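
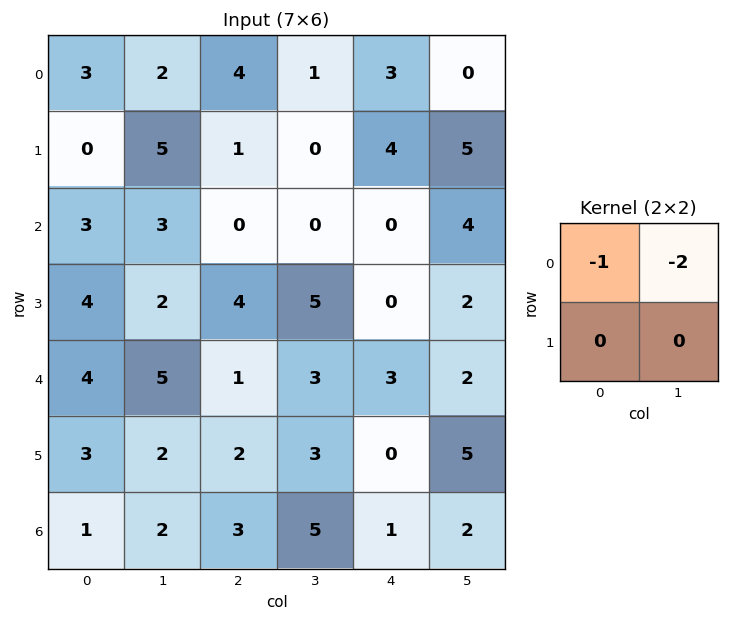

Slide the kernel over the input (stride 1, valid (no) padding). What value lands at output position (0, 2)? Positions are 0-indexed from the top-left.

-6

The receptive field on the input at this output position is [4 1 / 1 0]. Elementwise product with the kernel and sum: 4·-1 + 1·-2.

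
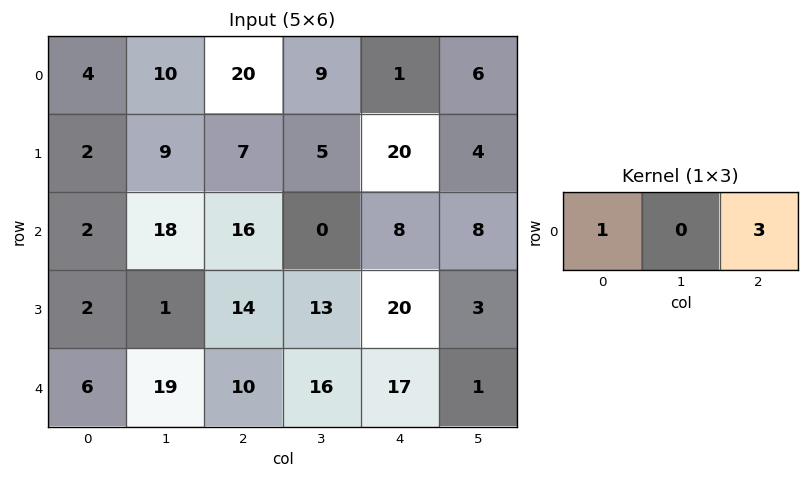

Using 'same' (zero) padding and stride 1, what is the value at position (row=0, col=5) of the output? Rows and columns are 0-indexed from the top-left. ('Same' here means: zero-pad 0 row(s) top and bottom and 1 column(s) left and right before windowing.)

1

The receptive field on the zero-padded input at this output position is [1 6 0]. Elementwise product with the kernel and sum: 1·1 + 0·3.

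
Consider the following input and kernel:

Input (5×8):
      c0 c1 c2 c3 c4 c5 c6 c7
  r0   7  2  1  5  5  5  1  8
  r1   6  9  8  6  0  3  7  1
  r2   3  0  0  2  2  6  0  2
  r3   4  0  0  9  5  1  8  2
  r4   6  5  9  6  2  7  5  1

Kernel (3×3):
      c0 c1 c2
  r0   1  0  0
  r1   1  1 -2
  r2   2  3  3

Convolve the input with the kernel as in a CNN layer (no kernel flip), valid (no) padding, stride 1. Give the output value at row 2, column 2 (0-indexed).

41

The receptive field on the input at this output position is [0 2 2 / 0 9 5 / 9 6 2]. Elementwise product with the kernel and sum: 0·1 + 0·1 + 9·1 + 5·-2 + 9·2 + 6·3 + 2·3.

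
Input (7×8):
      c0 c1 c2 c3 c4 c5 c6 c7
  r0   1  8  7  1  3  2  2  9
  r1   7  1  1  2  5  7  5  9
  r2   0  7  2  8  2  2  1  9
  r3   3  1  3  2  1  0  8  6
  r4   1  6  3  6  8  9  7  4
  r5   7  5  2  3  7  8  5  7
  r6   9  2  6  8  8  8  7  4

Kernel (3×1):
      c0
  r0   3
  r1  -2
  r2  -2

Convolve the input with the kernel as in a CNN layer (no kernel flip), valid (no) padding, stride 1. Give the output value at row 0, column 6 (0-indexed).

-6

The receptive field on the input at this output position is [2 / 5 / 1]. Elementwise product with the kernel and sum: 2·3 + 5·-2 + 1·-2.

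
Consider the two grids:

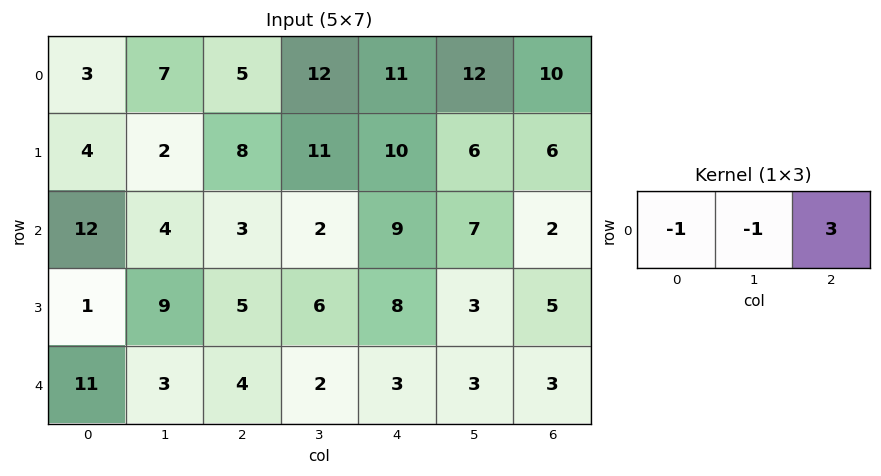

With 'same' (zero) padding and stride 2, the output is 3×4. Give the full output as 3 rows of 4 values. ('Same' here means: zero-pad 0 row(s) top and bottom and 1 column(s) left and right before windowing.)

18 24 13 -22
0 -1 10 -9
-2 -1 4 -6

Output[0,0]: The receptive field on the zero-padded input at this output position is [0 3 7]. Elementwise product with the kernel and sum: 0·-1 + 3·-1 + 7·3.
Output[0,1]: The receptive field on the zero-padded input at this output position is [7 5 12]. Elementwise product with the kernel and sum: 7·-1 + 5·-1 + 12·3.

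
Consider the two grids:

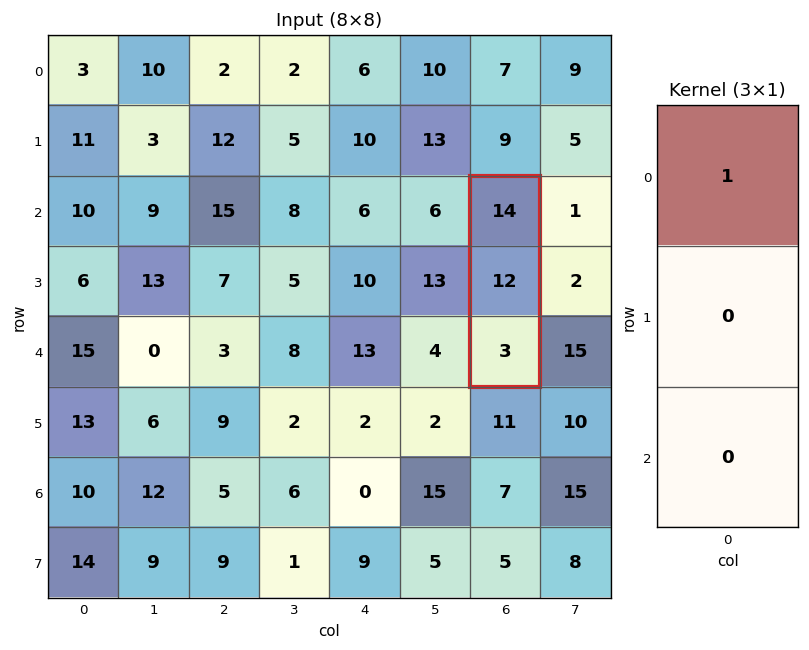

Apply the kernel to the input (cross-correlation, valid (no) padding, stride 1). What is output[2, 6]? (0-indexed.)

14

The receptive field on the input at this output position is [14 / 12 / 3]. Elementwise product with the kernel and sum: 14·1.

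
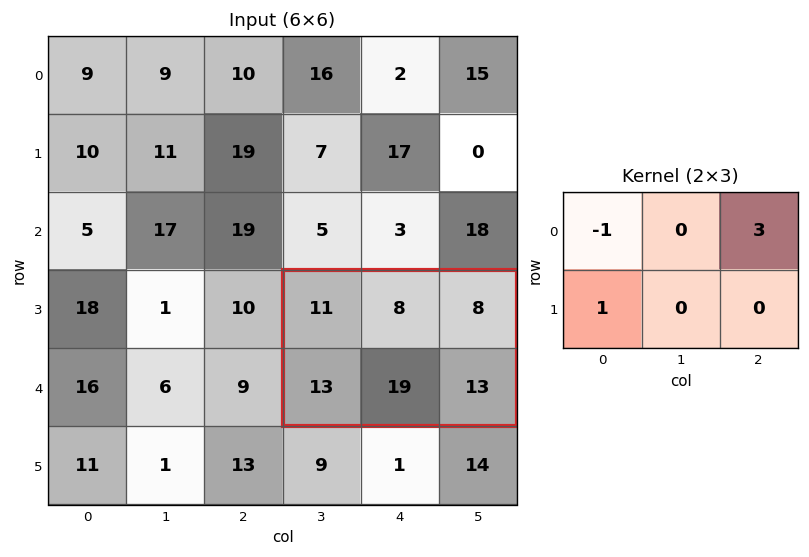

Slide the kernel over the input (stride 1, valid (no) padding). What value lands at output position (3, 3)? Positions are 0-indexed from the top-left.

26

The receptive field on the input at this output position is [11 8 8 / 13 19 13]. Elementwise product with the kernel and sum: 11·-1 + 8·3 + 13·1.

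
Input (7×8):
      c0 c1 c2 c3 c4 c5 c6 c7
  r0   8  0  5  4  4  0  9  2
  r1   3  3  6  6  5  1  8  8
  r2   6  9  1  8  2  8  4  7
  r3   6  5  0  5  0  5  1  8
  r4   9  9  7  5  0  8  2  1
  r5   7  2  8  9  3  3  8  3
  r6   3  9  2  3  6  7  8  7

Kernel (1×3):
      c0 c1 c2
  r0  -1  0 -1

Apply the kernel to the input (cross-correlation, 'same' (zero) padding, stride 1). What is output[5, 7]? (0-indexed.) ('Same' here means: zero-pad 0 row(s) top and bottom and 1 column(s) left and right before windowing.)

The receptive field on the zero-padded input at this output position is [8 3 0]. Elementwise product with the kernel and sum: 8·-1 + 0·-1.

-8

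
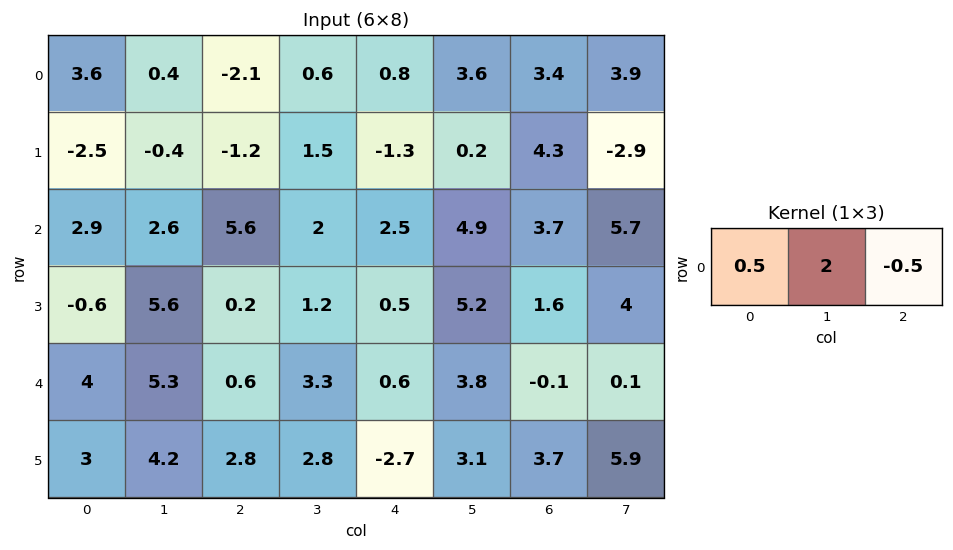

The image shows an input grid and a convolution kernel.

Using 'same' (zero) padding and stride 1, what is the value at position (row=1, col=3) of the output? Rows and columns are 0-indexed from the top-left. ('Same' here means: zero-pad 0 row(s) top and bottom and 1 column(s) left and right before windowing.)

The receptive field on the zero-padded input at this output position is [-1.2 1.5 -1.3]. Elementwise product with the kernel and sum: -1.2·0.5 + 1.5·2 + -1.3·-0.5.

3.05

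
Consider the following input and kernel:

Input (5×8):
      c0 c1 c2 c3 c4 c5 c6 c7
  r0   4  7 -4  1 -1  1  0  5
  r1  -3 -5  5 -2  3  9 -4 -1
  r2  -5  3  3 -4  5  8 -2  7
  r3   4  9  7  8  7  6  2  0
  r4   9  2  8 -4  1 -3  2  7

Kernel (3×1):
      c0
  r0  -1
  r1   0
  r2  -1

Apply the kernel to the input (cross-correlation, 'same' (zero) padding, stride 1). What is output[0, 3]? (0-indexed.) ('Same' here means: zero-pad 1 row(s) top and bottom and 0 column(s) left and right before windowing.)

2

The receptive field on the zero-padded input at this output position is [0 / 1 / -2]. Elementwise product with the kernel and sum: 0·-1 + -2·-1.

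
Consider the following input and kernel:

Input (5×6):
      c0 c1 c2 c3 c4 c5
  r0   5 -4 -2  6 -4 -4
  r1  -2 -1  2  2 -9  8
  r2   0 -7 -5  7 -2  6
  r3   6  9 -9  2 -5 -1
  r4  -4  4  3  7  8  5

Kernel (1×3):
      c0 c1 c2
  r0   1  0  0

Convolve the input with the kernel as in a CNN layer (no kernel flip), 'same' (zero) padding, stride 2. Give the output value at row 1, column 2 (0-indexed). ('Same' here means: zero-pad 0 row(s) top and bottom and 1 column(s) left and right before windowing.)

7

The receptive field on the zero-padded input at this output position is [7 -2 6]. Elementwise product with the kernel and sum: 7·1.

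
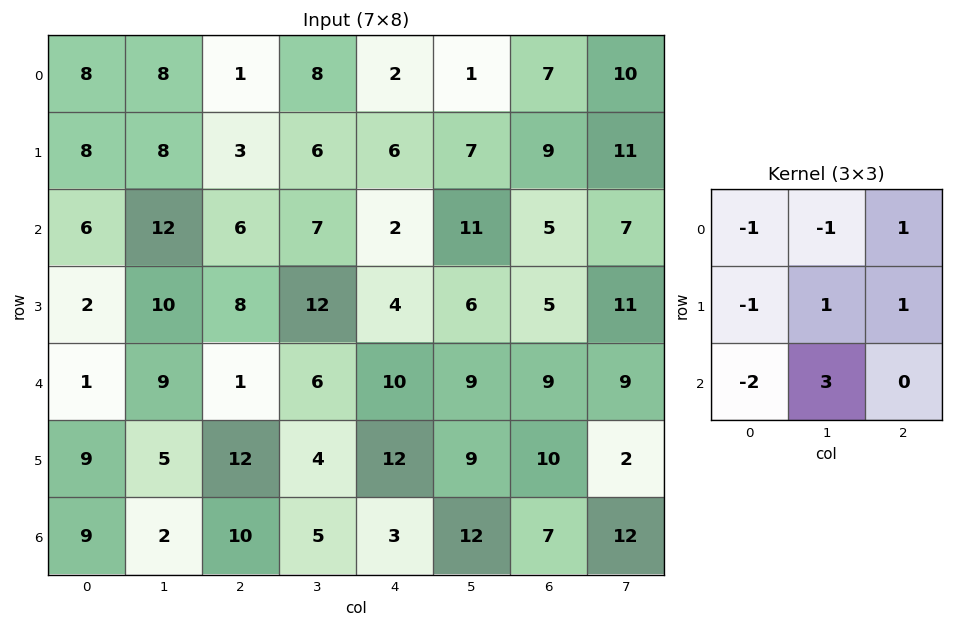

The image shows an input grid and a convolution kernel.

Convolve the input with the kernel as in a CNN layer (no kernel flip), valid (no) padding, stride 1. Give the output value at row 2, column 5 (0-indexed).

10

The receptive field on the input at this output position is [11 5 7 / 6 5 11 / 9 9 9]. Elementwise product with the kernel and sum: 11·-1 + 5·-1 + 7·1 + 6·-1 + 5·1 + 11·1 + 9·-2 + 9·3.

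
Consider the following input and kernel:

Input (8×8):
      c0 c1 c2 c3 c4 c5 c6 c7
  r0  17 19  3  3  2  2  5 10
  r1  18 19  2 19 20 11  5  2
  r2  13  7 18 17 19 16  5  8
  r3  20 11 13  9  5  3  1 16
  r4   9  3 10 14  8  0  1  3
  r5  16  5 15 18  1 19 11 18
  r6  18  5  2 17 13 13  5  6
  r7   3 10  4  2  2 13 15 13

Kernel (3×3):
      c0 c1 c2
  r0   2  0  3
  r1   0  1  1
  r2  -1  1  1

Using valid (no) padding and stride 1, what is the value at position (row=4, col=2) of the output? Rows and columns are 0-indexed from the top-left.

91

The receptive field on the input at this output position is [10 14 8 / 15 18 1 / 2 17 13]. Elementwise product with the kernel and sum: 10·2 + 8·3 + 18·1 + 1·1 + 2·-1 + 17·1 + 13·1.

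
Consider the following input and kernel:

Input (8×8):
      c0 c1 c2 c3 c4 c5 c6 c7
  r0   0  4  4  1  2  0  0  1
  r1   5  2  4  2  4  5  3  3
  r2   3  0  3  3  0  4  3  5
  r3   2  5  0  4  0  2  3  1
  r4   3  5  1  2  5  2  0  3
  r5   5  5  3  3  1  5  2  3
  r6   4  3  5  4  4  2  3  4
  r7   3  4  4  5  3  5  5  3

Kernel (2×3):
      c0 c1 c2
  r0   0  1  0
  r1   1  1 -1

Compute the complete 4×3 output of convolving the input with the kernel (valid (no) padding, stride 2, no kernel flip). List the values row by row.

7 3 6
7 7 3
12 7 6
6 10 5

Output[0,0]: The receptive field on the input at this output position is [0 4 4 / 5 2 4]. Elementwise product with the kernel and sum: 4·1 + 5·1 + 2·1 + 4·-1.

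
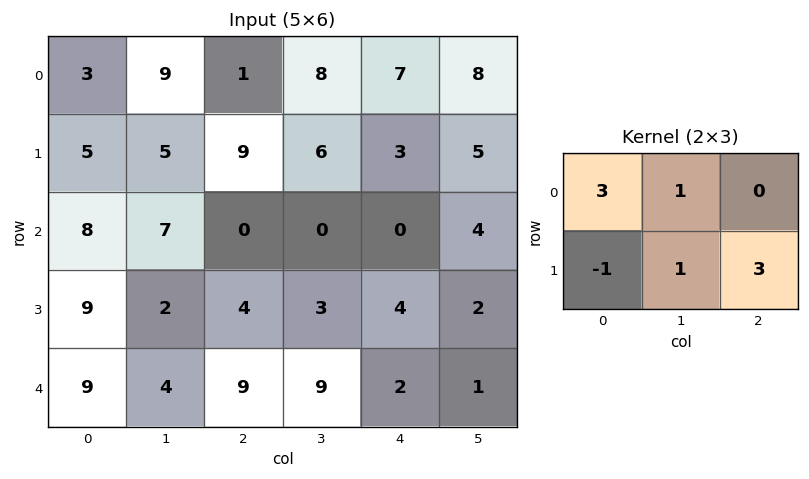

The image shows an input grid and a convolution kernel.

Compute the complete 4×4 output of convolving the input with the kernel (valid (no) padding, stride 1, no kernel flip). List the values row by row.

45 50 17 43
19 17 33 33
36 32 11 7
51 42 21 9

Output[0,0]: The receptive field on the input at this output position is [3 9 1 / 5 5 9]. Elementwise product with the kernel and sum: 3·3 + 9·1 + 5·-1 + 5·1 + 9·3.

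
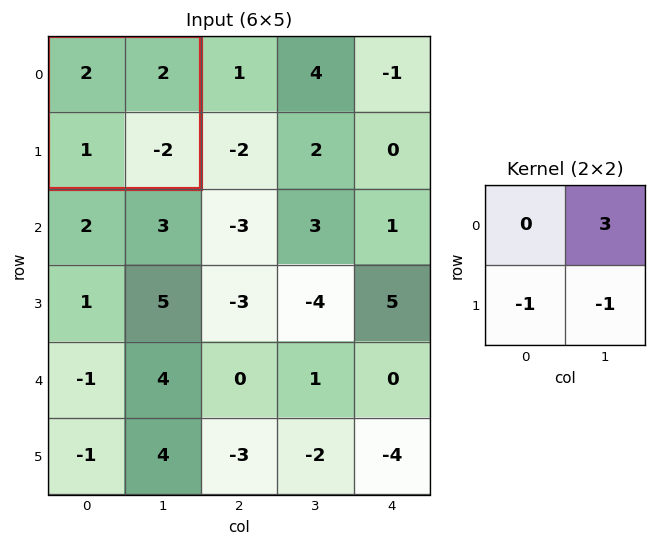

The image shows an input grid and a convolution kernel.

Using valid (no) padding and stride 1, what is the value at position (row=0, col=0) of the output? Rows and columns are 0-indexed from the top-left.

The receptive field on the input at this output position is [2 2 / 1 -2]. Elementwise product with the kernel and sum: 2·3 + 1·-1 + -2·-1.

7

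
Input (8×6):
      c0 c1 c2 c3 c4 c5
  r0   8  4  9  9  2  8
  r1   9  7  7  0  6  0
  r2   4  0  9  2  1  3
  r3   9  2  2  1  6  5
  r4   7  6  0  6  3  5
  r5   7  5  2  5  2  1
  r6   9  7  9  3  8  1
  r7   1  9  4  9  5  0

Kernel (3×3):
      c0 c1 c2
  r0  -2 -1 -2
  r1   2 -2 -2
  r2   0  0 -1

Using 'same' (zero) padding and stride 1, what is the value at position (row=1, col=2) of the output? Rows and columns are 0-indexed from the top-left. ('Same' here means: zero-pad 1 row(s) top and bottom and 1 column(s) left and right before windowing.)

The receptive field on the zero-padded input at this output position is [4 9 9 / 7 7 0 / 0 9 2]. Elementwise product with the kernel and sum: 4·-2 + 9·-1 + 9·-2 + 7·2 + 7·-2 + 0·-2 + 2·-1.

-37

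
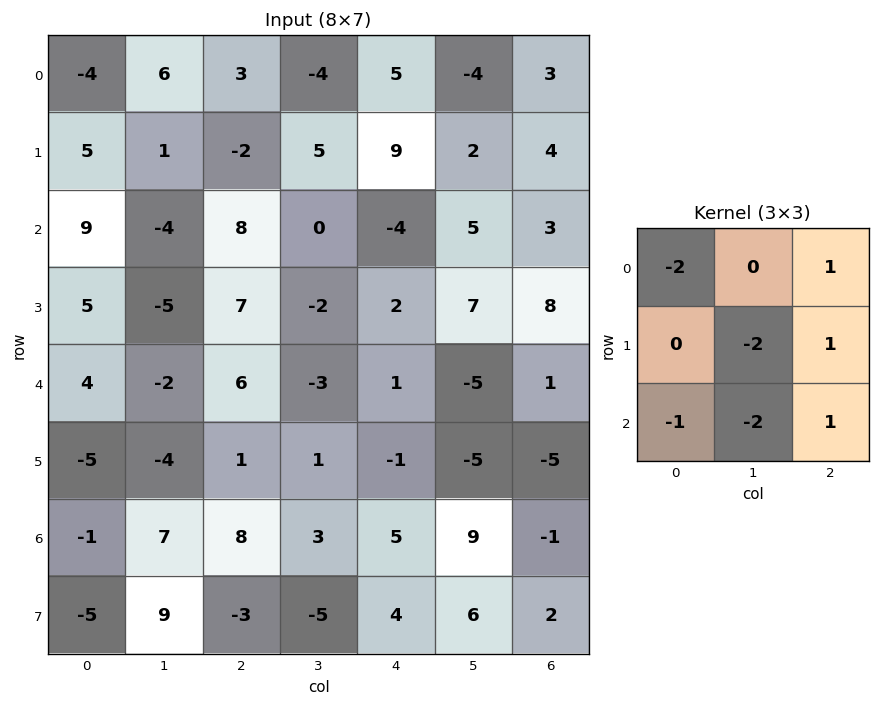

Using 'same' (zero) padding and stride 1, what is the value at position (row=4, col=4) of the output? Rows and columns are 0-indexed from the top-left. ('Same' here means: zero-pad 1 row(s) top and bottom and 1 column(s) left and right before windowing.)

0

The receptive field on the zero-padded input at this output position is [-2 2 7 / -3 1 -5 / 1 -1 -5]. Elementwise product with the kernel and sum: -2·-2 + 7·1 + 1·-2 + -5·1 + 1·-1 + -1·-2 + -5·1.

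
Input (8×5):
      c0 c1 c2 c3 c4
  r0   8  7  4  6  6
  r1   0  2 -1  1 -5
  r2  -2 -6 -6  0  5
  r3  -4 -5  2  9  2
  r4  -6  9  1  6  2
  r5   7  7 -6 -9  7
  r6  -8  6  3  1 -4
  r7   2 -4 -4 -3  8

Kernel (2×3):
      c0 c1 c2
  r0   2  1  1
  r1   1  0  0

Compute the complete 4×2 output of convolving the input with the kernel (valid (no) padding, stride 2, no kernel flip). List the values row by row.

Output[0,0]: The receptive field on the input at this output position is [8 7 4 / 0 2 -1]. Elementwise product with the kernel and sum: 8·2 + 7·1 + 4·1 + 0·1.

27 19
-20 -5
5 4
-5 -1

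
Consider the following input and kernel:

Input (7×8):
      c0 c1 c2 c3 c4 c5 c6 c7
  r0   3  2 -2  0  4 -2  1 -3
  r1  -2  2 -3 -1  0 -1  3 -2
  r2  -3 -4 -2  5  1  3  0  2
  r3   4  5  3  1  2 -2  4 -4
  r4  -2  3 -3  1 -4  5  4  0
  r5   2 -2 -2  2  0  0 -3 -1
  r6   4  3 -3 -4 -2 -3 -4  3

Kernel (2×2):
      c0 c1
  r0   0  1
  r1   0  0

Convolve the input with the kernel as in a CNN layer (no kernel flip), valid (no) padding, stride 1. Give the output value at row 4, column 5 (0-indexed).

The receptive field on the input at this output position is [5 4 / 0 -3]. Elementwise product with the kernel and sum: 4·1.

4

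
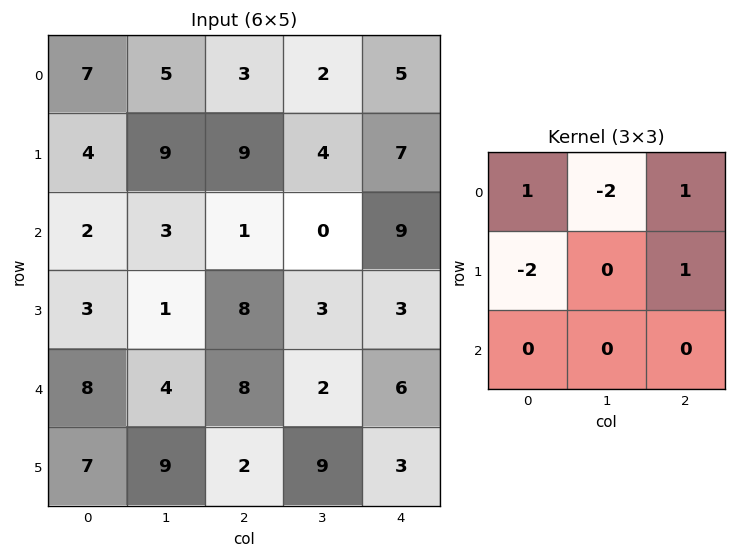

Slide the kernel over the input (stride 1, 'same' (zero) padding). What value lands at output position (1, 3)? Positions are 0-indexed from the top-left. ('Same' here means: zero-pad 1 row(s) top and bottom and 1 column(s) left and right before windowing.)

-7

The receptive field on the zero-padded input at this output position is [3 2 5 / 9 4 7 / 1 0 9]. Elementwise product with the kernel and sum: 3·1 + 2·-2 + 5·1 + 9·-2 + 7·1.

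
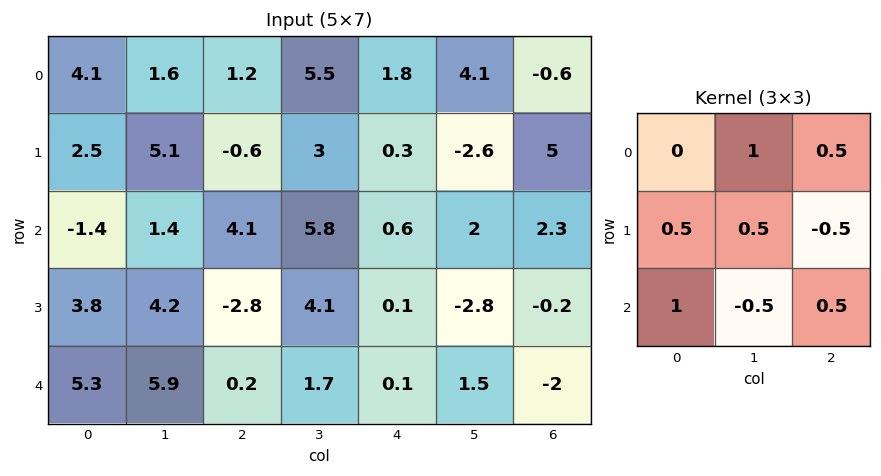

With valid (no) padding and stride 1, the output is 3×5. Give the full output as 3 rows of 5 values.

6.25 6.95 8.95 13.3 0.9
3.05 8.4 3 3.85 1.45
11.3 12.3 6.1 7.5 0.25

Output[0,0]: The receptive field on the input at this output position is [4.1 1.6 1.2 / 2.5 5.1 -0.6 / -1.4 1.4 4.1]. Elementwise product with the kernel and sum: 1.6·1 + 1.2·0.5 + 2.5·0.5 + 5.1·0.5 + -0.6·-0.5 + -1.4·1 + 1.4·-0.5 + 4.1·0.5.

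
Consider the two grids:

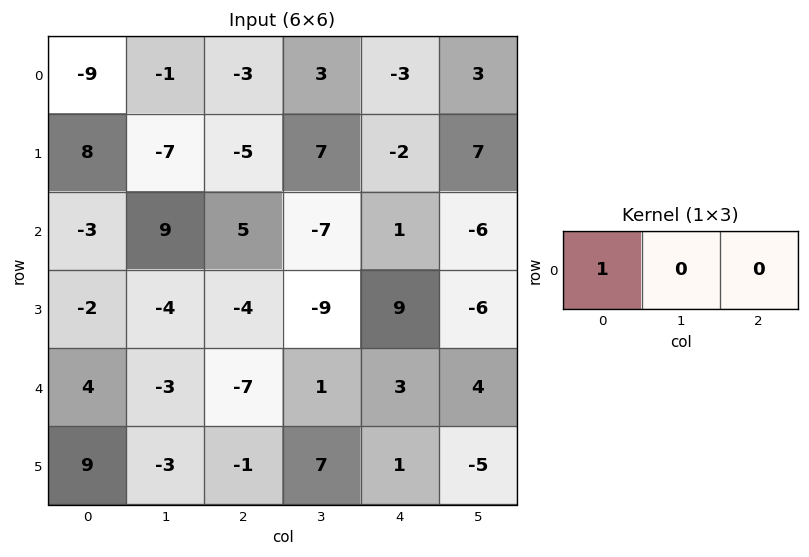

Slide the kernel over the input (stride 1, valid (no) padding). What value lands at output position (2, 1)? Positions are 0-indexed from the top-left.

The receptive field on the input at this output position is [9 5 -7]. Elementwise product with the kernel and sum: 9·1.

9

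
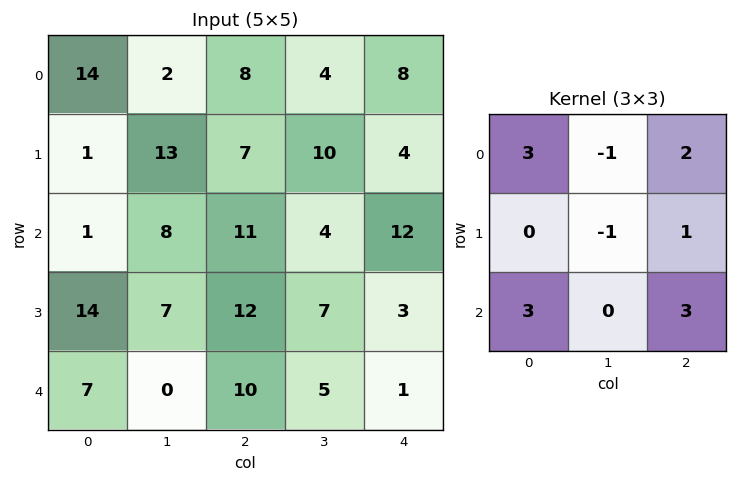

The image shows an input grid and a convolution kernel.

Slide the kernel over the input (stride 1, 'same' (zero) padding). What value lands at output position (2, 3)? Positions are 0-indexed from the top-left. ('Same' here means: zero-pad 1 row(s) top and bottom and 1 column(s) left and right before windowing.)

The receptive field on the zero-padded input at this output position is [7 10 4 / 11 4 12 / 12 7 3]. Elementwise product with the kernel and sum: 7·3 + 10·-1 + 4·2 + 4·-1 + 12·1 + 12·3 + 3·3.

72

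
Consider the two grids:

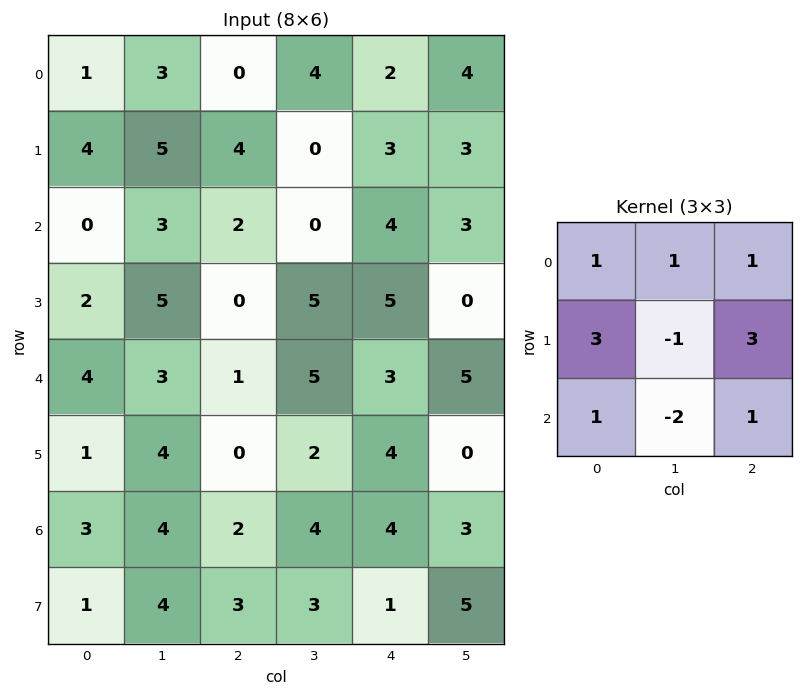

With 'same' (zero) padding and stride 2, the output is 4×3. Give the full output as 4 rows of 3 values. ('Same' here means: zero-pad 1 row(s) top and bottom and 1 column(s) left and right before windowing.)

Output[0,0]: The receptive field on the zero-padded input at this output position is [0 0 0 / 0 1 3 / 0 4 5]. Elementwise product with the kernel and sum: 0·1 + 0·1 + 0·1 + 0·3 + 1·-1 + 3·3 + 0·1 + 4·-2 + 5·1.
Output[0,1]: The receptive field on the zero-padded input at this output position is [0 0 0 / 3 0 4 / 5 4 0]. Elementwise product with the kernel and sum: 0·1 + 0·1 + 0·1 + 3·3 + 0·-1 + 4·3 + 5·1 + 4·-2 + 0·1.

5 18 19
19 26 6
14 39 31
16 29 29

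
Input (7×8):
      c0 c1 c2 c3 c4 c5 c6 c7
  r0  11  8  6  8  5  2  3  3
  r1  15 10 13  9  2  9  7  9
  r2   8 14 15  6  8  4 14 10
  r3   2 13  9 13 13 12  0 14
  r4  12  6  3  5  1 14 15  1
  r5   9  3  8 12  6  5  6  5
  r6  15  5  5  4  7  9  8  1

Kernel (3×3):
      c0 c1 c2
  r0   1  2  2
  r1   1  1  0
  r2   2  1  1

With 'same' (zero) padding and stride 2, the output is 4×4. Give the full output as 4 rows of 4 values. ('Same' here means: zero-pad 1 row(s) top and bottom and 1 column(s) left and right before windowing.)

36 56 42 39
73 131 96 97
54 92 104 90
39 53 45 44

Output[0,0]: The receptive field on the zero-padded input at this output position is [0 0 0 / 0 11 8 / 0 15 10]. Elementwise product with the kernel and sum: 0·1 + 0·2 + 0·2 + 0·1 + 11·1 + 0·2 + 15·1 + 10·1.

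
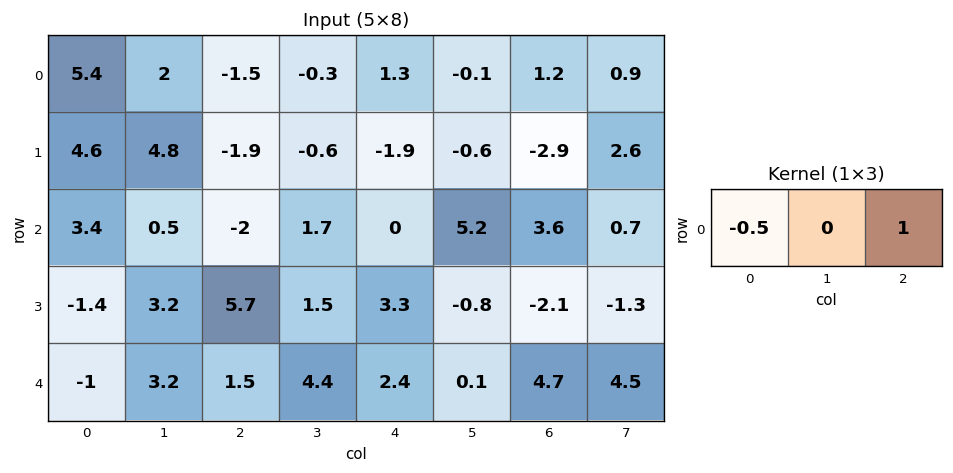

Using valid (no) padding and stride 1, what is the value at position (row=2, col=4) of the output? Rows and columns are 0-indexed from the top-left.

The receptive field on the input at this output position is [0 5.2 3.6]. Elementwise product with the kernel and sum: 0·-0.5 + 3.6·1.

3.6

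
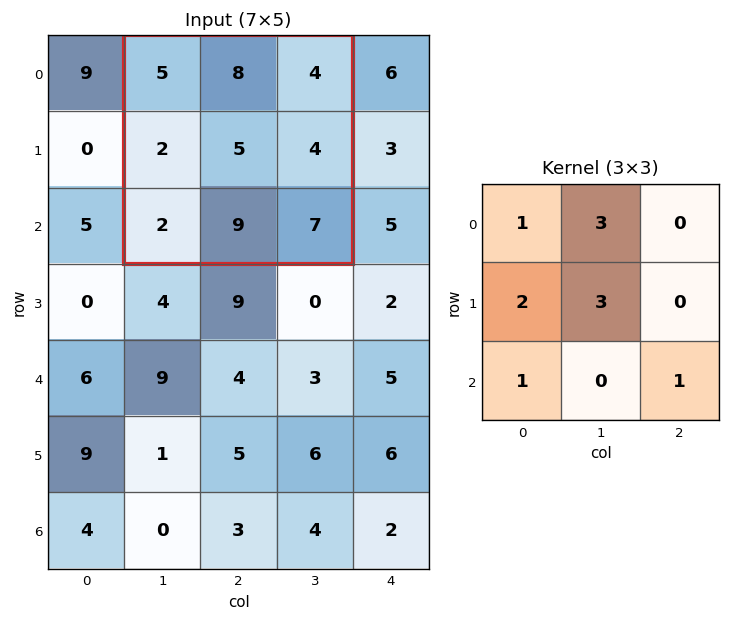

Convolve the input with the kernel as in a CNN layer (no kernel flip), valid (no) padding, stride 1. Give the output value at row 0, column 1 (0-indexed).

The receptive field on the input at this output position is [5 8 4 / 2 5 4 / 2 9 7]. Elementwise product with the kernel and sum: 5·1 + 8·3 + 2·2 + 5·3 + 2·1 + 7·1.

57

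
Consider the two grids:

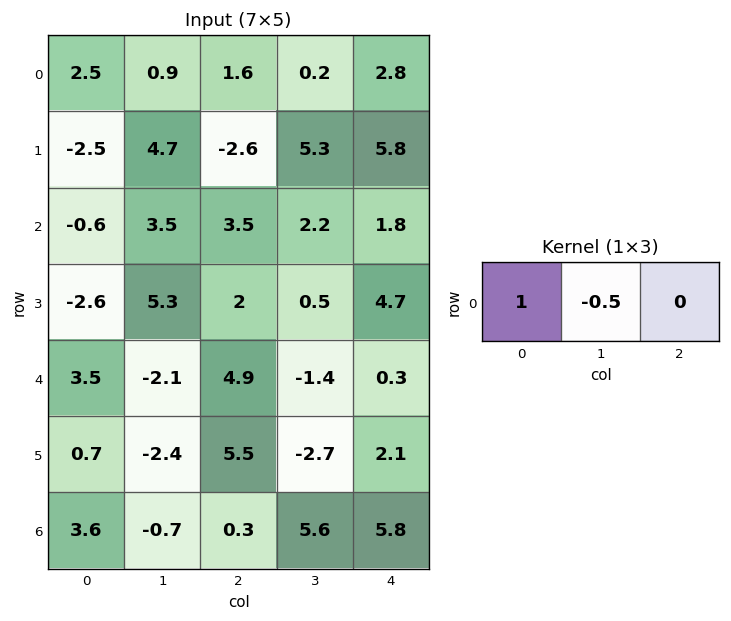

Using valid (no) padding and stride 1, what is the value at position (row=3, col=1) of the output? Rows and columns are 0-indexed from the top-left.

The receptive field on the input at this output position is [5.3 2 0.5]. Elementwise product with the kernel and sum: 5.3·1 + 2·-0.5.

4.3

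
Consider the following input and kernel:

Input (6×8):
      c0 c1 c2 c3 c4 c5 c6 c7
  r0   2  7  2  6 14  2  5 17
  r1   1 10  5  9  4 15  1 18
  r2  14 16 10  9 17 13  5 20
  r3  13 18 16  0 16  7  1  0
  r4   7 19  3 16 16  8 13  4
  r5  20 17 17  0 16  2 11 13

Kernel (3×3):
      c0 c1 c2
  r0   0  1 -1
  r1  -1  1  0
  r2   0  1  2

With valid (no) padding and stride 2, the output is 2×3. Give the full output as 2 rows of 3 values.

Output[0,0]: The receptive field on the input at this output position is [2 7 2 / 1 10 5 / 14 16 10]. Elementwise product with the kernel and sum: 7·1 + 2·-1 + 1·-1 + 10·1 + 16·1 + 10·2.

50 39 31
36 24 33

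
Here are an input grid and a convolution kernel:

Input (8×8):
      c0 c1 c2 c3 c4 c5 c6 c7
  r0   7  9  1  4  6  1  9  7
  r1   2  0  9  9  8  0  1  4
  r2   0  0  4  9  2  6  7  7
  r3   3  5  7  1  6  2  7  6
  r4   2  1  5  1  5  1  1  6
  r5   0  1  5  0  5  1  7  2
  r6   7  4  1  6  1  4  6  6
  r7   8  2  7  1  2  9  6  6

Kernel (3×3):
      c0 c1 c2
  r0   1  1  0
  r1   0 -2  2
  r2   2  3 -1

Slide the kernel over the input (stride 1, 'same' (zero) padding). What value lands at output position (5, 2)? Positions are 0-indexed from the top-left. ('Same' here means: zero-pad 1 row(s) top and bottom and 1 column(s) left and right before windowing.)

1

The receptive field on the zero-padded input at this output position is [1 5 1 / 1 5 0 / 4 1 6]. Elementwise product with the kernel and sum: 1·1 + 5·1 + 5·-2 + 0·2 + 4·2 + 1·3 + 6·-1.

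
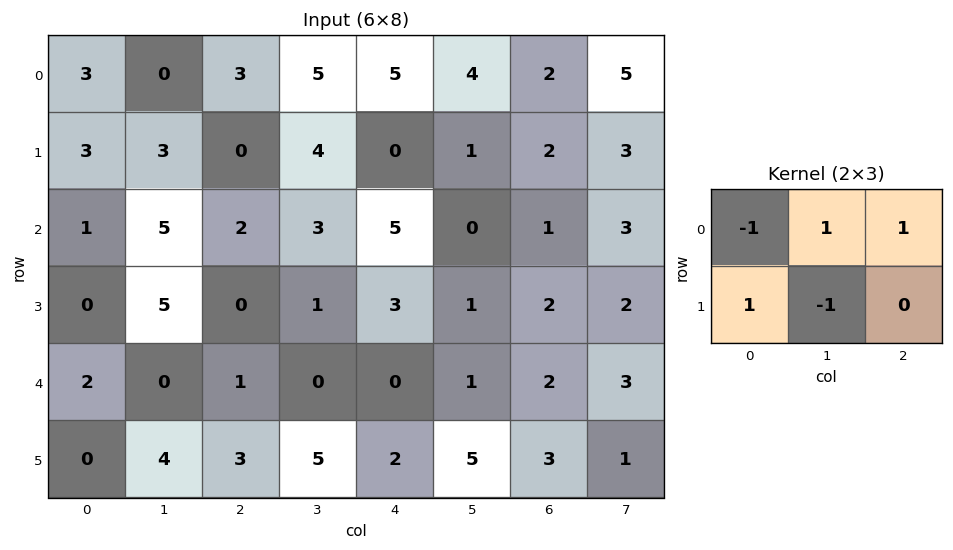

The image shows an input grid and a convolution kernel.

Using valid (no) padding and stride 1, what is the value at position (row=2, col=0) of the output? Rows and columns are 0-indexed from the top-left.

1

The receptive field on the input at this output position is [1 5 2 / 0 5 0]. Elementwise product with the kernel and sum: 1·-1 + 5·1 + 2·1 + 0·1 + 5·-1.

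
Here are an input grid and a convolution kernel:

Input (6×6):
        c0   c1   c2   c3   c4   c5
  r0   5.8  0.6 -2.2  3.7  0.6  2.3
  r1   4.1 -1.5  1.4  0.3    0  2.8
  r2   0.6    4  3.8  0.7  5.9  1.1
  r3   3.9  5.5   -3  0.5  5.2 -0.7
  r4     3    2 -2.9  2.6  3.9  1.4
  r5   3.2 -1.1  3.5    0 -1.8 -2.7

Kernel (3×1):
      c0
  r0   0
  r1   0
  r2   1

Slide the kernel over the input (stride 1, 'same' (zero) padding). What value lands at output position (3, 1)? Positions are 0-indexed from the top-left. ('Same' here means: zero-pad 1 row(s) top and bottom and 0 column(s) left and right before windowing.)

2

The receptive field on the zero-padded input at this output position is [4 / 5.5 / 2]. Elementwise product with the kernel and sum: 2·1.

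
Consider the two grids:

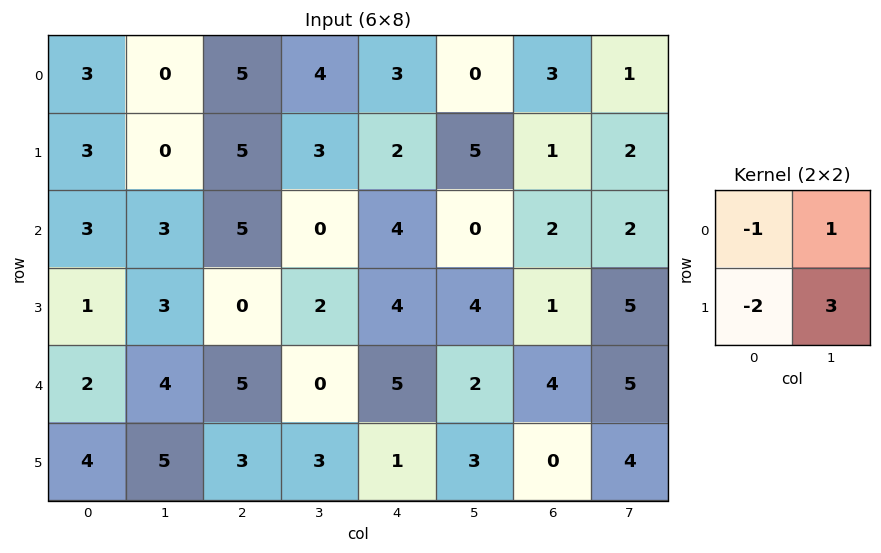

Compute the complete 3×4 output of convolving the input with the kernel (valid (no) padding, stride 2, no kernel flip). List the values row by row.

Output[0,0]: The receptive field on the input at this output position is [3 0 / 3 0]. Elementwise product with the kernel and sum: 3·-1 + 0·1 + 3·-2 + 0·3.

-9 -2 8 2
7 1 0 13
9 -2 4 13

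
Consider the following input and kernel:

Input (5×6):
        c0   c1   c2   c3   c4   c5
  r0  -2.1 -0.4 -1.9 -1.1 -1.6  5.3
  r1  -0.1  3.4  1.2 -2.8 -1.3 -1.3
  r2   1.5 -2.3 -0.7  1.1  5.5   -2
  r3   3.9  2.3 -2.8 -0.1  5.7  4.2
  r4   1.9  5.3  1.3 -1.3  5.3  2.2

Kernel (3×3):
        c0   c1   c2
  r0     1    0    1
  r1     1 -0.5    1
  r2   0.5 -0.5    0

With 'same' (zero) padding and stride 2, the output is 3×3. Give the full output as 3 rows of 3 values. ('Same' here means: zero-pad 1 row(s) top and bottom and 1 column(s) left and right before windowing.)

0.7 0.55 4.25
-1.6 2.3 -10.65
6.65 5.55 2.35

Output[0,0]: The receptive field on the zero-padded input at this output position is [0 0 0 / 0 -2.1 -0.4 / 0 -0.1 3.4]. Elementwise product with the kernel and sum: 0·1 + 0·1 + 0·1 + -2.1·-0.5 + -0.4·1 + 0·0.5 + -0.1·-0.5.
Output[0,1]: The receptive field on the zero-padded input at this output position is [0 0 0 / -0.4 -1.9 -1.1 / 3.4 1.2 -2.8]. Elementwise product with the kernel and sum: 0·1 + 0·1 + -0.4·1 + -1.9·-0.5 + -1.1·1 + 3.4·0.5 + 1.2·-0.5.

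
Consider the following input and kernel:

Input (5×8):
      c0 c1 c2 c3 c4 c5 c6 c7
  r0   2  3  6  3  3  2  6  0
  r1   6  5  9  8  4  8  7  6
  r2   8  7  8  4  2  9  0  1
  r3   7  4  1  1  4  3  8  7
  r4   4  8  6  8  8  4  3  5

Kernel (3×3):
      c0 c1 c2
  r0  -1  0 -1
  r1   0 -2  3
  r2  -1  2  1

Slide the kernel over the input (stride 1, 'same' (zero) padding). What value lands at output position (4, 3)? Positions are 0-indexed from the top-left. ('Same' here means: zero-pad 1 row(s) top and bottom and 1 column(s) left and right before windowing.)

The receptive field on the zero-padded input at this output position is [1 1 4 / 6 8 8 / 0 0 0]. Elementwise product with the kernel and sum: 1·-1 + 4·-1 + 8·-2 + 8·3 + 0·-1 + 0·2 + 0·1.

3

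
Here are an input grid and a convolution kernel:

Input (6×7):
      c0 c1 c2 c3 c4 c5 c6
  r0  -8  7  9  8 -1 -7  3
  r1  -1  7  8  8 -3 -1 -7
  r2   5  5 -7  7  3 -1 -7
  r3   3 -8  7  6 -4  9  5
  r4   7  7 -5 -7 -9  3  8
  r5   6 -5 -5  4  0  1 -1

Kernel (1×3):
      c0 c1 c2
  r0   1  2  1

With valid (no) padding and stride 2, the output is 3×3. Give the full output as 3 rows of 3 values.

15 24 -12
8 10 -6
16 -28 5

Output[0,0]: The receptive field on the input at this output position is [-8 7 9]. Elementwise product with the kernel and sum: -8·1 + 7·2 + 9·1.
Output[0,1]: The receptive field on the input at this output position is [9 8 -1]. Elementwise product with the kernel and sum: 9·1 + 8·2 + -1·1.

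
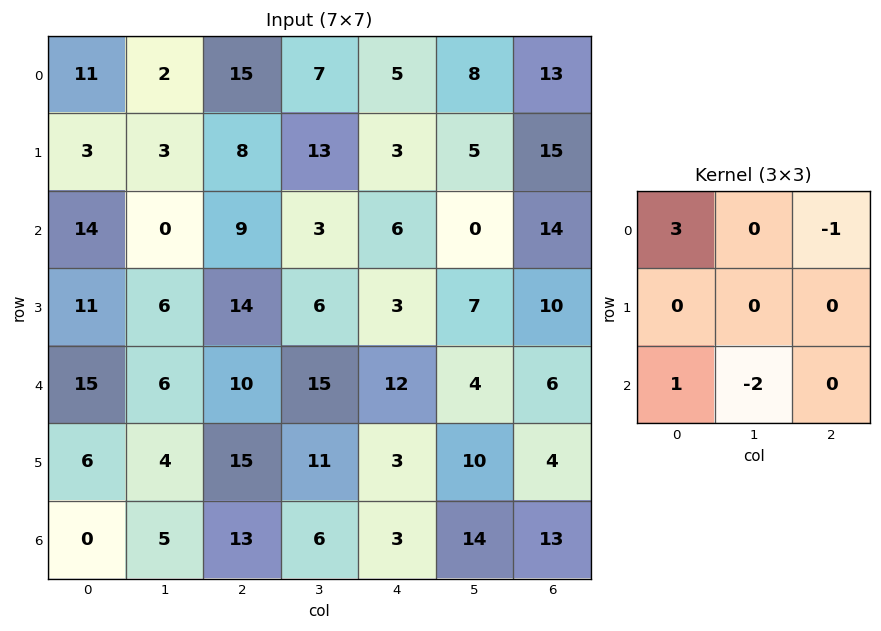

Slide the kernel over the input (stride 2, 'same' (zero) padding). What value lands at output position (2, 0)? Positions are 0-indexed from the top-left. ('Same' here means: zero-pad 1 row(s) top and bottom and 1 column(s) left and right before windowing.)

The receptive field on the zero-padded input at this output position is [0 11 6 / 0 15 6 / 0 6 4]. Elementwise product with the kernel and sum: 0·3 + 6·-1 + 0·1 + 6·-2.

-18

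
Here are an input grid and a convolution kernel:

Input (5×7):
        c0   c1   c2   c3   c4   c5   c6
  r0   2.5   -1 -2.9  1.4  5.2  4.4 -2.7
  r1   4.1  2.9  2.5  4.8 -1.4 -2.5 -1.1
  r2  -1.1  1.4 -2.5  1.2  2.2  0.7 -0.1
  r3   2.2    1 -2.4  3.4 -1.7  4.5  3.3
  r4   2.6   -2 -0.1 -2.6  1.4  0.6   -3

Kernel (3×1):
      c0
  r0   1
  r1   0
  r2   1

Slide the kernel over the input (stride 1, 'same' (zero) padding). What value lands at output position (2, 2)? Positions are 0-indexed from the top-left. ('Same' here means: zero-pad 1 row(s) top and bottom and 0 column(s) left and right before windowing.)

The receptive field on the zero-padded input at this output position is [2.5 / -2.5 / -2.4]. Elementwise product with the kernel and sum: 2.5·1 + -2.4·1.

0.1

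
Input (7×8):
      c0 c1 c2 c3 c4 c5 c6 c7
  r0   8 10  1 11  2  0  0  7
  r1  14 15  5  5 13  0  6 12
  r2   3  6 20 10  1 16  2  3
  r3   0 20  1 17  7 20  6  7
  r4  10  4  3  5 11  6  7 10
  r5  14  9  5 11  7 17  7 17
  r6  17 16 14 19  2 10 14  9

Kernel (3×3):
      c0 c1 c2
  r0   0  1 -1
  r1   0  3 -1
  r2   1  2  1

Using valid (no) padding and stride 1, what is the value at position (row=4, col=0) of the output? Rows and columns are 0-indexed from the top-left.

The receptive field on the input at this output position is [10 4 3 / 14 9 5 / 17 16 14]. Elementwise product with the kernel and sum: 4·1 + 3·-1 + 9·3 + 5·-1 + 17·1 + 16·2 + 14·1.

86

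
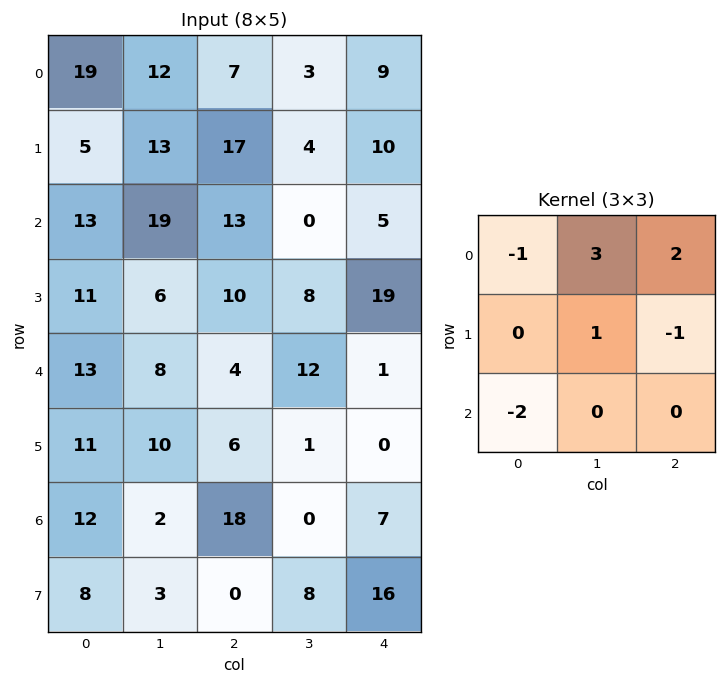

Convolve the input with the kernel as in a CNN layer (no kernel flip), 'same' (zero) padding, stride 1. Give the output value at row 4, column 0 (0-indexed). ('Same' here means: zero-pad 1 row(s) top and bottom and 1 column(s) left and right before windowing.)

50

The receptive field on the zero-padded input at this output position is [0 11 6 / 0 13 8 / 0 11 10]. Elementwise product with the kernel and sum: 0·-1 + 11·3 + 6·2 + 13·1 + 8·-1 + 0·-2.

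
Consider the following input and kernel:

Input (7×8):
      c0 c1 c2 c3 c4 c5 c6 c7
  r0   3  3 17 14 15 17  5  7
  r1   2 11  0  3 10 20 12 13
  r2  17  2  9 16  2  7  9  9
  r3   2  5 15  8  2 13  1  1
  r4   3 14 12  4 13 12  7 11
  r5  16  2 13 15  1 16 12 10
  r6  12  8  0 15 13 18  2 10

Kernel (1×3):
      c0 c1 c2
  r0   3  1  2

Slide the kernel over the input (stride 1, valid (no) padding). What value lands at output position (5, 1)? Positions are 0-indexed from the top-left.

49

The receptive field on the input at this output position is [2 13 15]. Elementwise product with the kernel and sum: 2·3 + 13·1 + 15·2.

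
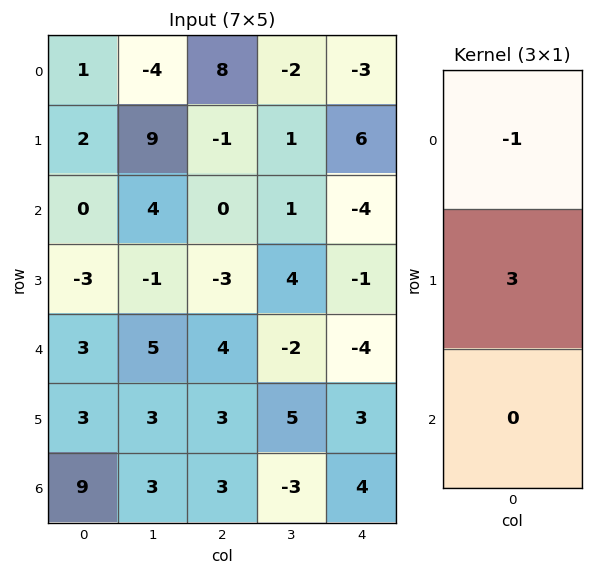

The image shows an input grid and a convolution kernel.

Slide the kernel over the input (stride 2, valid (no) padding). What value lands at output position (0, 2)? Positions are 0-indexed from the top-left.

21

The receptive field on the input at this output position is [-3 / 6 / -4]. Elementwise product with the kernel and sum: -3·-1 + 6·3.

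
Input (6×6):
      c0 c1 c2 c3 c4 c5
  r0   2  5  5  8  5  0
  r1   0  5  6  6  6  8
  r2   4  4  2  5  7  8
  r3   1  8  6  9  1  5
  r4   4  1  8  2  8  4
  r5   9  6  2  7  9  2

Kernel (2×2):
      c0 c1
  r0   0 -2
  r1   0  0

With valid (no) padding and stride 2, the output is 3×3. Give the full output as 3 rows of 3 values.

-10 -16 0
-8 -10 -16
-2 -4 -8

Output[0,0]: The receptive field on the input at this output position is [2 5 / 0 5]. Elementwise product with the kernel and sum: 5·-2.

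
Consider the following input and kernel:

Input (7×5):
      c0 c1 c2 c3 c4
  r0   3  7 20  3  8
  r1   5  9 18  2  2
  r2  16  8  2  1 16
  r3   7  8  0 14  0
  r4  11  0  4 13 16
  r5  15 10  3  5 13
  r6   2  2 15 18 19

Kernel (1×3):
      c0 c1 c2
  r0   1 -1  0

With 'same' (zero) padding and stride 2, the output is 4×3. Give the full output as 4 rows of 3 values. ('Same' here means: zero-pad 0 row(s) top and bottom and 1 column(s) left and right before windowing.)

Output[0,0]: The receptive field on the zero-padded input at this output position is [0 3 7]. Elementwise product with the kernel and sum: 0·1 + 3·-1.

-3 -13 -5
-16 6 -15
-11 -4 -3
-2 -13 -1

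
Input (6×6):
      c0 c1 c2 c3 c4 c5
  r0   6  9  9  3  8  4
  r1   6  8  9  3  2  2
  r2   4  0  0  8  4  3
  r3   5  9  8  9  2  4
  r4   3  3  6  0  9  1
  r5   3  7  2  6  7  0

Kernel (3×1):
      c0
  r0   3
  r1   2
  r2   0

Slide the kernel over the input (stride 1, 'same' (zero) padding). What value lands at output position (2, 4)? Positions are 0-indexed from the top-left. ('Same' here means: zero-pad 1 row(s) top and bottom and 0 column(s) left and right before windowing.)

The receptive field on the zero-padded input at this output position is [2 / 4 / 2]. Elementwise product with the kernel and sum: 2·3 + 4·2.

14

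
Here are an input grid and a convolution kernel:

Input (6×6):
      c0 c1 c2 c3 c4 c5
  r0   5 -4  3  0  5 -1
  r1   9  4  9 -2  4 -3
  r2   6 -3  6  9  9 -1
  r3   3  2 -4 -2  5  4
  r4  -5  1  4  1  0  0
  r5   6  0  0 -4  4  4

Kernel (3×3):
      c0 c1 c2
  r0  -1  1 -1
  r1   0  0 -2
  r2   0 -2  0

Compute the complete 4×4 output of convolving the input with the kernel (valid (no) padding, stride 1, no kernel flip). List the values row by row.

-24 -1 -34 -6
-30 -3 -29 1
-9 -4 -18 -7
-5 -6 5 -5

Output[0,0]: The receptive field on the input at this output position is [5 -4 3 / 9 4 9 / 6 -3 6]. Elementwise product with the kernel and sum: 5·-1 + -4·1 + 3·-1 + 9·-2 + -3·-2.
Output[0,1]: The receptive field on the input at this output position is [-4 3 0 / 4 9 -2 / -3 6 9]. Elementwise product with the kernel and sum: -4·-1 + 3·1 + 0·-1 + -2·-2 + 6·-2.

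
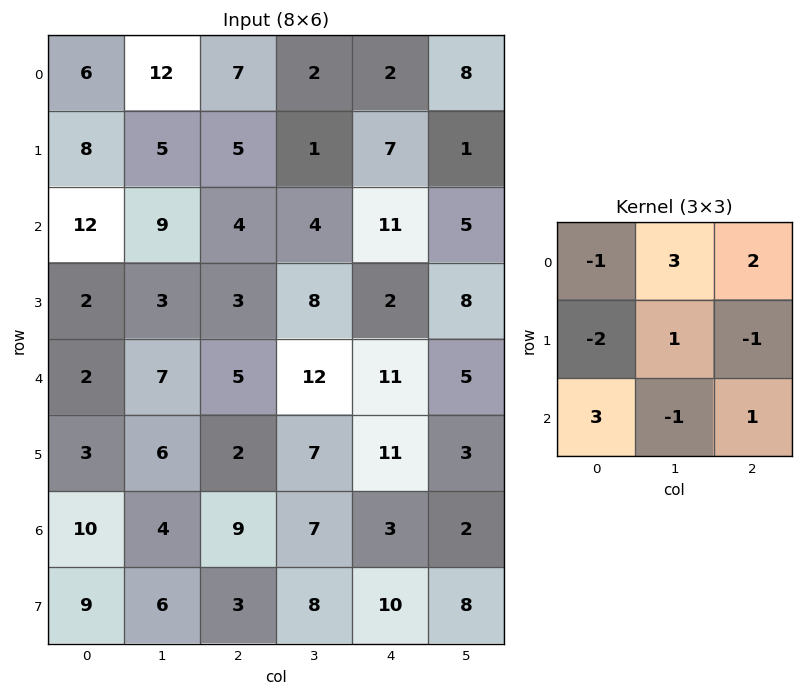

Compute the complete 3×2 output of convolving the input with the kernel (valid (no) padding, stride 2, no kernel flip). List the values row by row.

Output[0,0]: The receptive field on the input at this output position is [6 12 7 / 8 5 5 / 12 9 4]. Elementwise product with the kernel and sum: 6·-1 + 12·3 + 7·2 + 8·-2 + 5·1 + 5·-1 + 12·3 + 9·-1 + 4·1.
Output[0,1]: The receptive field on the input at this output position is [7 2 2 / 5 1 7 / 4 4 11]. Elementwise product with the kernel and sum: 7·-1 + 2·3 + 2·2 + 5·-2 + 1·1 + 7·-1 + 4·3 + 4·-1 + 11·1.

59 6
23 44
62 68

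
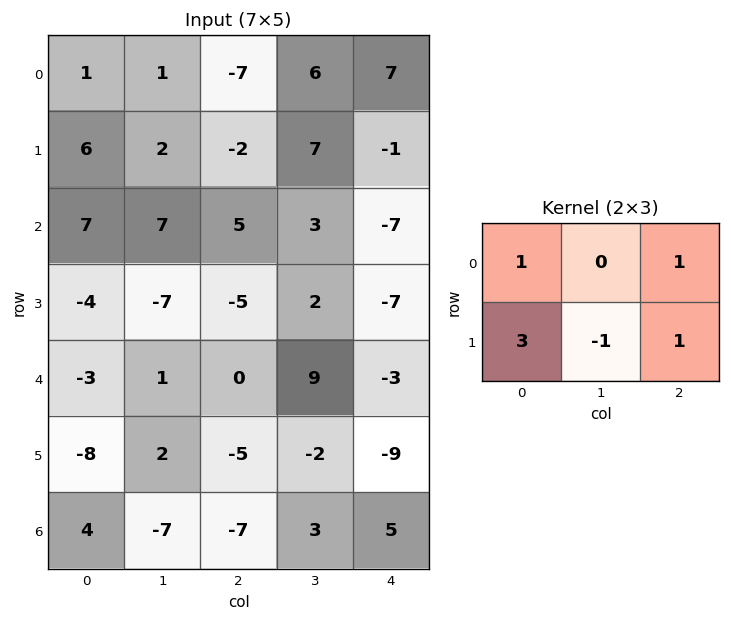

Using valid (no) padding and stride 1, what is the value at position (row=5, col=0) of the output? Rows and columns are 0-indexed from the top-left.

-1

The receptive field on the input at this output position is [-8 2 -5 / 4 -7 -7]. Elementwise product with the kernel and sum: -8·1 + -5·1 + 4·3 + -7·-1 + -7·1.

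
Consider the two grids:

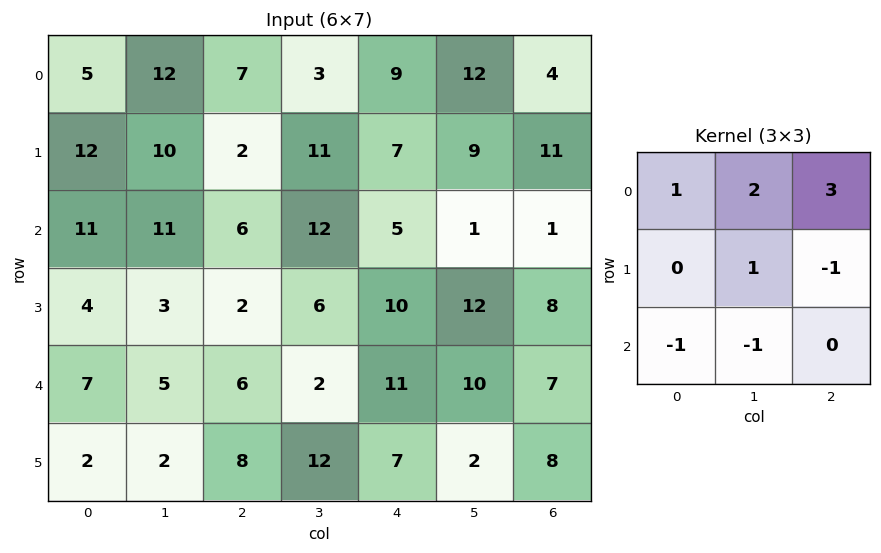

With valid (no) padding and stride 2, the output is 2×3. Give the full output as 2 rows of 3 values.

36 26 37
40 33 -7

Output[0,0]: The receptive field on the input at this output position is [5 12 7 / 12 10 2 / 11 11 6]. Elementwise product with the kernel and sum: 5·1 + 12·2 + 7·3 + 10·1 + 2·-1 + 11·-1 + 11·-1.
Output[0,1]: The receptive field on the input at this output position is [7 3 9 / 2 11 7 / 6 12 5]. Elementwise product with the kernel and sum: 7·1 + 3·2 + 9·3 + 11·1 + 7·-1 + 6·-1 + 12·-1.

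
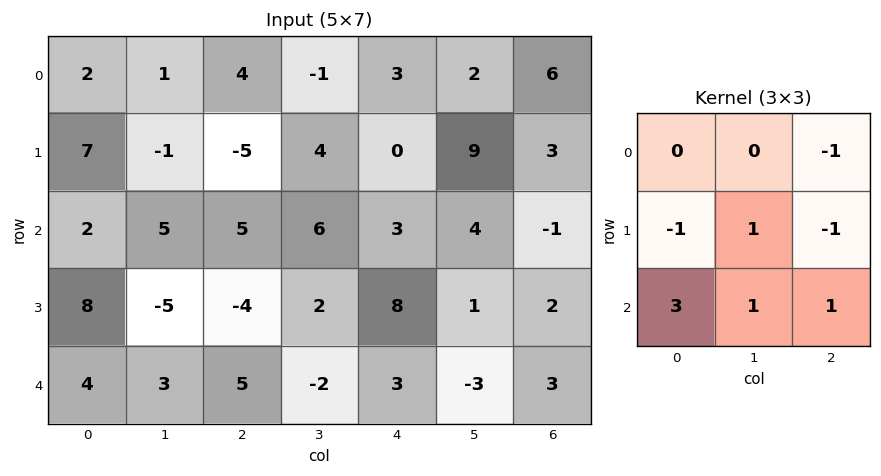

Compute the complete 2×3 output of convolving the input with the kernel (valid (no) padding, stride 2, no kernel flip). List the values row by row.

Output[0,0]: The receptive field on the input at this output position is [2 1 4 / 7 -1 -5 / 2 5 5]. Elementwise product with the kernel and sum: 4·-1 + 7·-1 + -1·1 + -5·-1 + 2·3 + 5·1 + 5·1.

9 30 12
6 11 1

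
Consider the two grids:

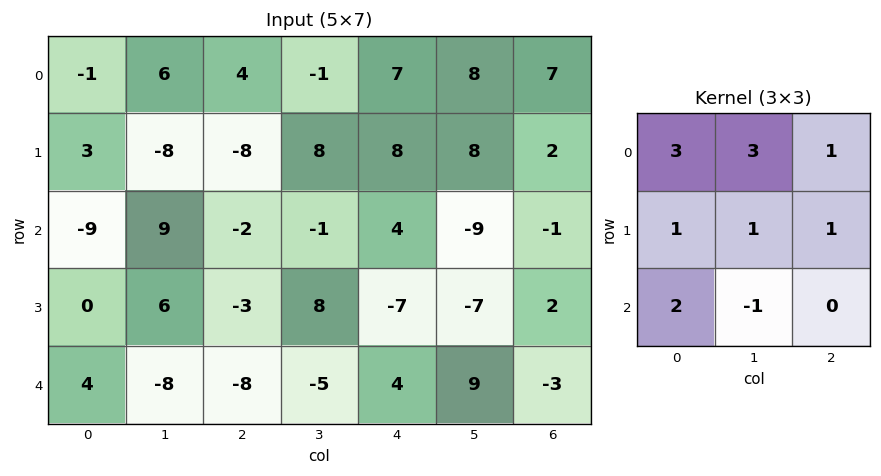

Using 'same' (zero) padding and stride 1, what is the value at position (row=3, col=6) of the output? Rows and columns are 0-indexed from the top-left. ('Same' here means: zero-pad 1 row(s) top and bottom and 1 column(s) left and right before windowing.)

-14

The receptive field on the zero-padded input at this output position is [-9 -1 0 / -7 2 0 / 9 -3 0]. Elementwise product with the kernel and sum: -9·3 + -1·3 + 0·1 + -7·1 + 2·1 + 0·1 + 9·2 + -3·-1.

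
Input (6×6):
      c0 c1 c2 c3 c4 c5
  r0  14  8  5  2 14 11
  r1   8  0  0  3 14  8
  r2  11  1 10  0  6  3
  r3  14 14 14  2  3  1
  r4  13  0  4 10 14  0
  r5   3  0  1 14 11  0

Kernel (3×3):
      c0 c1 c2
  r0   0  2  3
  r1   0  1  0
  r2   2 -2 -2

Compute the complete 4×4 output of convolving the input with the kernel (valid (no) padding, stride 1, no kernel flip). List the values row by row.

31 -2 57 57
-27 15 66 54
64 6 -20 16
74 8 -25 29

Output[0,0]: The receptive field on the input at this output position is [14 8 5 / 8 0 0 / 11 1 10]. Elementwise product with the kernel and sum: 8·2 + 5·3 + 0·1 + 11·2 + 1·-2 + 10·-2.
Output[0,1]: The receptive field on the input at this output position is [8 5 2 / 0 0 3 / 1 10 0]. Elementwise product with the kernel and sum: 5·2 + 2·3 + 0·1 + 1·2 + 10·-2 + 0·-2.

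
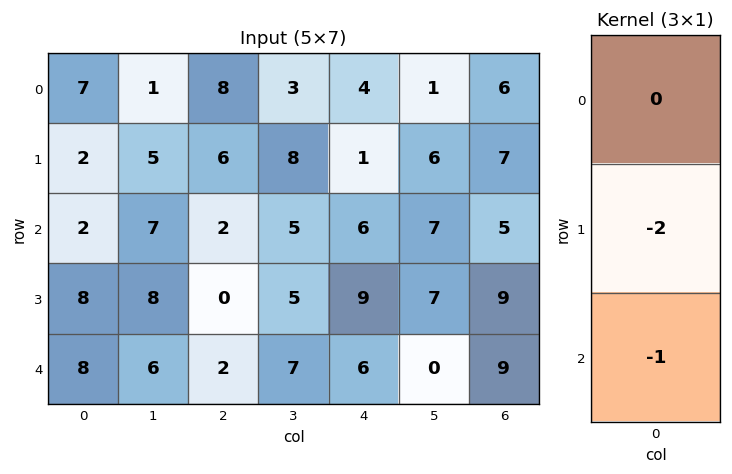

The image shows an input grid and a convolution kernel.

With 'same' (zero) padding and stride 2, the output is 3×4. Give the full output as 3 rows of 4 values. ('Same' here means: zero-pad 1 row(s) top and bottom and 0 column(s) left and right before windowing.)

Output[0,0]: The receptive field on the zero-padded input at this output position is [0 / 7 / 2]. Elementwise product with the kernel and sum: 7·-2 + 2·-1.
Output[0,1]: The receptive field on the zero-padded input at this output position is [0 / 8 / 6]. Elementwise product with the kernel and sum: 8·-2 + 6·-1.

-16 -22 -9 -19
-12 -4 -21 -19
-16 -4 -12 -18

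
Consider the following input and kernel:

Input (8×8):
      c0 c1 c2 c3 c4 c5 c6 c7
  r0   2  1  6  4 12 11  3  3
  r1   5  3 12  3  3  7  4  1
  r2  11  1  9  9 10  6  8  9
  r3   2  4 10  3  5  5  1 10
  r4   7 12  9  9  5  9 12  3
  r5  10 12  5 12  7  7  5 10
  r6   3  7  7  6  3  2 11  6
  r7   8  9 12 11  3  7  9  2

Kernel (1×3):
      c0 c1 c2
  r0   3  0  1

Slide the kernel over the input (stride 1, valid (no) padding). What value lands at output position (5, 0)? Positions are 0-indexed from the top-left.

The receptive field on the input at this output position is [10 12 5]. Elementwise product with the kernel and sum: 10·3 + 5·1.

35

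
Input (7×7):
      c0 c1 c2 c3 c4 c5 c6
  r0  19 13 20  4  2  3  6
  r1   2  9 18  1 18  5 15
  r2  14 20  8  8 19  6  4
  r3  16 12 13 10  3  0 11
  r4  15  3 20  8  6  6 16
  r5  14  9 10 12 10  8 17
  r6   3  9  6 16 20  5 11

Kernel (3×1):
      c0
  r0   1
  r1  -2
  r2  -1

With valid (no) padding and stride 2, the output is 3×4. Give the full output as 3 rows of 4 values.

Output[0,0]: The receptive field on the input at this output position is [19 / 2 / 14]. Elementwise product with the kernel and sum: 19·1 + 2·-2 + 14·-1.
Output[0,1]: The receptive field on the input at this output position is [20 / 18 / 8]. Elementwise product with the kernel and sum: 20·1 + 18·-2 + 8·-1.

1 -24 -53 -28
-33 -38 7 -34
-16 -6 -34 -29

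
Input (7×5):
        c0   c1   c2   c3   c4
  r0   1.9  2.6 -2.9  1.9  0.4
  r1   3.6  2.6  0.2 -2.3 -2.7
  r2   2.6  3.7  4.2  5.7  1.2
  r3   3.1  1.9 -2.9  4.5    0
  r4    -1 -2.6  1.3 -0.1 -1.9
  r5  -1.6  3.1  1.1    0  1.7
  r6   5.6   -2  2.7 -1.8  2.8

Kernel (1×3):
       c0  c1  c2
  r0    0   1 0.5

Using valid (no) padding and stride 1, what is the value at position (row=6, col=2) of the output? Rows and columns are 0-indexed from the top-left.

-0.4

The receptive field on the input at this output position is [2.7 -1.8 2.8]. Elementwise product with the kernel and sum: -1.8·1 + 2.8·0.5.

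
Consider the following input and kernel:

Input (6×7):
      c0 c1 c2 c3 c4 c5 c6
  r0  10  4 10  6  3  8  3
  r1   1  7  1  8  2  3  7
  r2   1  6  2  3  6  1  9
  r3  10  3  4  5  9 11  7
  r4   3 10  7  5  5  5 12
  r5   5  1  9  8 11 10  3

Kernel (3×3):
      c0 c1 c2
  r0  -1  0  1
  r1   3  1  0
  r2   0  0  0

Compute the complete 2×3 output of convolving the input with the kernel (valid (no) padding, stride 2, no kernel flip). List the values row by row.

Output[0,0]: The receptive field on the input at this output position is [10 4 10 / 1 7 1 / 1 6 2]. Elementwise product with the kernel and sum: 10·-1 + 10·1 + 1·3 + 7·1.

10 4 9
34 21 41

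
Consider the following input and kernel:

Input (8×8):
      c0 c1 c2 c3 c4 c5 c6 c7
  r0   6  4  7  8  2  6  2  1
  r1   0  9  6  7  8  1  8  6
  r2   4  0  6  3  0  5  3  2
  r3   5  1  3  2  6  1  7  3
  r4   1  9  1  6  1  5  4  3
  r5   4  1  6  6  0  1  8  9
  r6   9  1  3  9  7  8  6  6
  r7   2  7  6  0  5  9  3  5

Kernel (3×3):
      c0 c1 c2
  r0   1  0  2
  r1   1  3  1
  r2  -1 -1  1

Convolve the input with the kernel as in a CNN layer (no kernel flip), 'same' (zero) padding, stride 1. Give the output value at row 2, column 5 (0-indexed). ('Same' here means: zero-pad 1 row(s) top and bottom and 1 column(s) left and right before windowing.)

42

The receptive field on the zero-padded input at this output position is [8 1 8 / 0 5 3 / 6 1 7]. Elementwise product with the kernel and sum: 8·1 + 8·2 + 0·1 + 5·3 + 3·1 + 6·-1 + 1·-1 + 7·1.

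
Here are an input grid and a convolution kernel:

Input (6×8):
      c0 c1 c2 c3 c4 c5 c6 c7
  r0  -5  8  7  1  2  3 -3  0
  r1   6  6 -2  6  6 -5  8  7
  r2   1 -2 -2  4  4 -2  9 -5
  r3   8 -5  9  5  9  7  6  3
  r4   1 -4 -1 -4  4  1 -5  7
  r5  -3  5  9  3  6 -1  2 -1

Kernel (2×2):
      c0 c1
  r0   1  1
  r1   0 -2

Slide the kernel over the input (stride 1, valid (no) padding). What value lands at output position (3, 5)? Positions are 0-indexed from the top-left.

The receptive field on the input at this output position is [7 6 / 1 -5]. Elementwise product with the kernel and sum: 7·1 + 6·1 + -5·-2.

23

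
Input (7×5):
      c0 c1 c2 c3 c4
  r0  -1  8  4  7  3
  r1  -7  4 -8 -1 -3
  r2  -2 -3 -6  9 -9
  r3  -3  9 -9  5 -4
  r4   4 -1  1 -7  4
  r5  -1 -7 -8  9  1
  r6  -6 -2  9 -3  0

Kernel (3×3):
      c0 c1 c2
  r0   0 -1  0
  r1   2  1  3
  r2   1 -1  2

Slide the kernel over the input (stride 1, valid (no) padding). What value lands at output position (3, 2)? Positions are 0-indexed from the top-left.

-13

The receptive field on the input at this output position is [-9 5 -4 / 1 -7 4 / -8 9 1]. Elementwise product with the kernel and sum: 5·-1 + 1·2 + -7·1 + 4·3 + -8·1 + 9·-1 + 1·2.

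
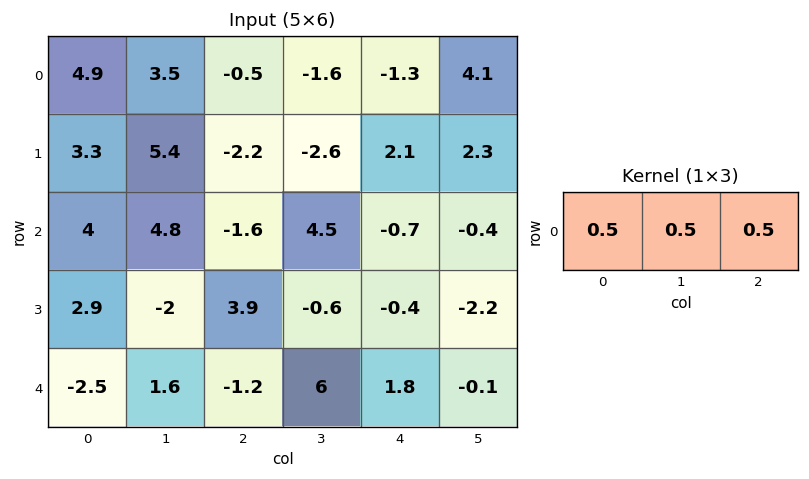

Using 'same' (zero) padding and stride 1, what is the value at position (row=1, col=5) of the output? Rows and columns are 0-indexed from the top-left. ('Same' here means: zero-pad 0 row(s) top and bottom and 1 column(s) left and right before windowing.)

The receptive field on the zero-padded input at this output position is [2.1 2.3 0]. Elementwise product with the kernel and sum: 2.1·0.5 + 2.3·0.5 + 0·0.5.

2.2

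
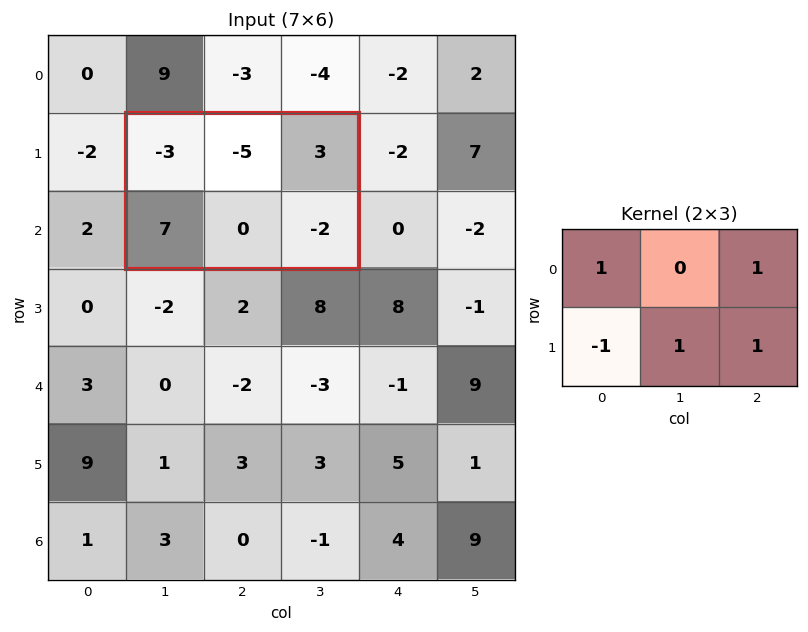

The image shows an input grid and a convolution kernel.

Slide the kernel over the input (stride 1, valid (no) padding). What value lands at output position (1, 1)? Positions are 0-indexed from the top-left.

-9

The receptive field on the input at this output position is [-3 -5 3 / 7 0 -2]. Elementwise product with the kernel and sum: -3·1 + 3·1 + 7·-1 + 0·1 + -2·1.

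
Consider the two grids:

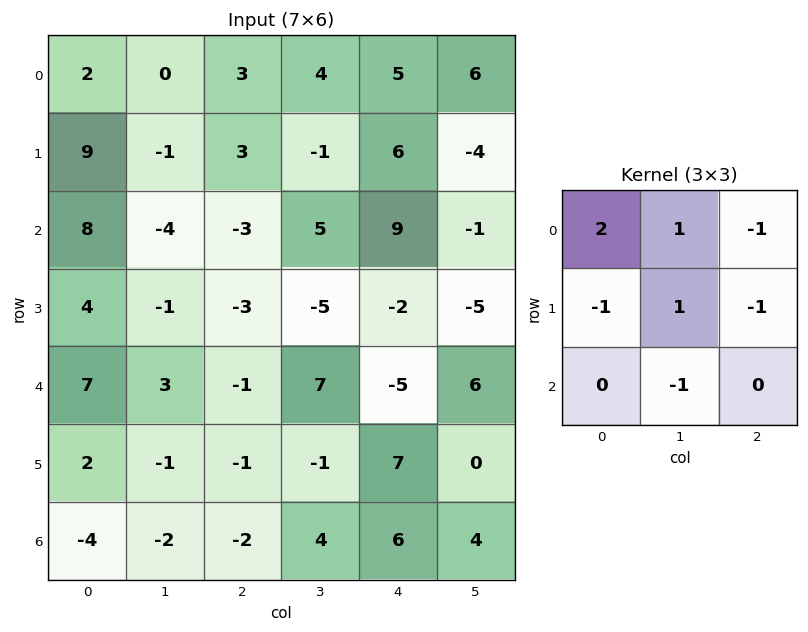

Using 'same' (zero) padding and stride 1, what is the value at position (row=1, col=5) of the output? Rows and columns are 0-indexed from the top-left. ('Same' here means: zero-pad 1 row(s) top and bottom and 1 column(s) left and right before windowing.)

The receptive field on the zero-padded input at this output position is [5 6 0 / 6 -4 0 / 9 -1 0]. Elementwise product with the kernel and sum: 5·2 + 6·1 + 0·-1 + 6·-1 + -4·1 + 0·-1 + -1·-1.

7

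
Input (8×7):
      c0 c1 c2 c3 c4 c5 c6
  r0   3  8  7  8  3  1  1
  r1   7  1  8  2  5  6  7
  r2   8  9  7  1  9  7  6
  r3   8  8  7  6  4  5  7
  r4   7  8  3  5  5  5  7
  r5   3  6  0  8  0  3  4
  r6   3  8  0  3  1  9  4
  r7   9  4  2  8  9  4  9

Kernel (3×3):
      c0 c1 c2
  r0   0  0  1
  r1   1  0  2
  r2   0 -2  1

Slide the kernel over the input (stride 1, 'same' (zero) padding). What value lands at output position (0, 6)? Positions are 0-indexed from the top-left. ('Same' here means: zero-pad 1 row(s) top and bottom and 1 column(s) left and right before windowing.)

The receptive field on the zero-padded input at this output position is [0 0 0 / 1 1 0 / 6 7 0]. Elementwise product with the kernel and sum: 0·1 + 1·1 + 0·2 + 7·-2 + 0·1.

-13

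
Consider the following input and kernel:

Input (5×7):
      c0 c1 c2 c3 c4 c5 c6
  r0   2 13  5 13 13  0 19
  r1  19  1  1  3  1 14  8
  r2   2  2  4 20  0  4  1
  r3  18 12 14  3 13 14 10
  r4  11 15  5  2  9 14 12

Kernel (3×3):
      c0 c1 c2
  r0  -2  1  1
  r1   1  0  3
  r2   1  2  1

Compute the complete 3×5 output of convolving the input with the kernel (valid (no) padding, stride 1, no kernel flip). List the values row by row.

46 32 64 56 27
34 107 39 84 74
108 68 83 43 97

Output[0,0]: The receptive field on the input at this output position is [2 13 5 / 19 1 1 / 2 2 4]. Elementwise product with the kernel and sum: 2·-2 + 13·1 + 5·1 + 19·1 + 1·3 + 2·1 + 2·2 + 4·1.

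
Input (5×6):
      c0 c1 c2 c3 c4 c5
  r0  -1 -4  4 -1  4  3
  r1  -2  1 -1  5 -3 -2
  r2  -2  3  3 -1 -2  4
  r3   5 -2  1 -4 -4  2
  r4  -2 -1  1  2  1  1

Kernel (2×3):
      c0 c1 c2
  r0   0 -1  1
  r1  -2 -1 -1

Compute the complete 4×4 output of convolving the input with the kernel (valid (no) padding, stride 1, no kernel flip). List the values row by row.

12 -11 5 -6
-4 -2 -11 1
-9 3 5 16
7 -6 -5 0

Output[0,0]: The receptive field on the input at this output position is [-1 -4 4 / -2 1 -1]. Elementwise product with the kernel and sum: -4·-1 + 4·1 + -2·-2 + 1·-1 + -1·-1.
Output[0,1]: The receptive field on the input at this output position is [-4 4 -1 / 1 -1 5]. Elementwise product with the kernel and sum: 4·-1 + -1·1 + 1·-2 + -1·-1 + 5·-1.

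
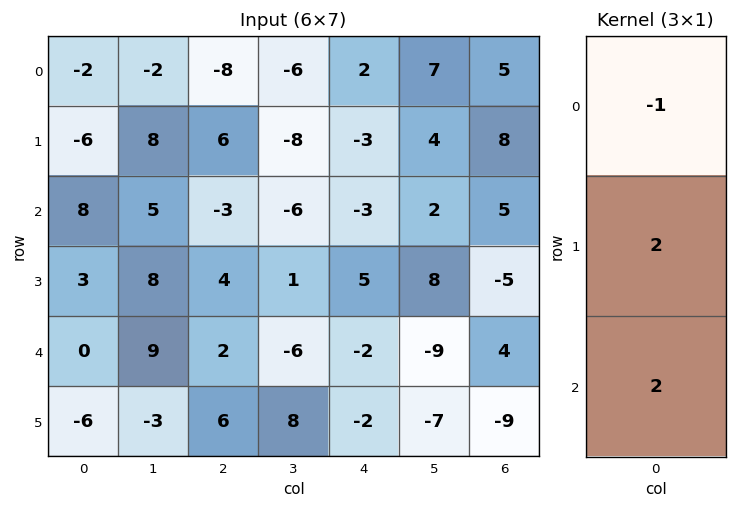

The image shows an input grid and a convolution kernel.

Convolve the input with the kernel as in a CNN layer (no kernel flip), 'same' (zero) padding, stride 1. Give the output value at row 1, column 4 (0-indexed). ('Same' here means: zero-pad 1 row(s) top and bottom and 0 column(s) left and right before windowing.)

-14

The receptive field on the zero-padded input at this output position is [2 / -3 / -3]. Elementwise product with the kernel and sum: 2·-1 + -3·2 + -3·2.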